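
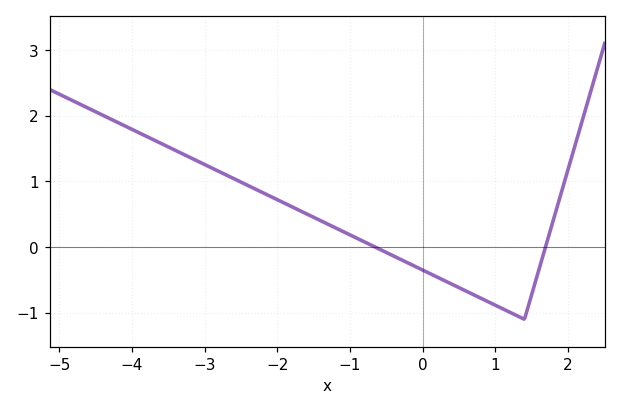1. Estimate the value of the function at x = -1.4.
0.401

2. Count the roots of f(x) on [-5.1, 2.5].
2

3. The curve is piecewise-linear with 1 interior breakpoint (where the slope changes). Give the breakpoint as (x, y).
(1.4, -1.1)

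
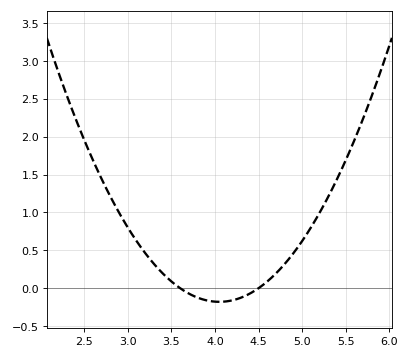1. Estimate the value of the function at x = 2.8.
1.21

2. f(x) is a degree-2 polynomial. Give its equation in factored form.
y = 0.89(x - 3.6)(x - 4.5)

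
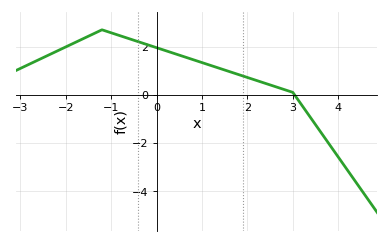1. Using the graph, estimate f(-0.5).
2.27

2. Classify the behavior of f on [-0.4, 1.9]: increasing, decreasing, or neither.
decreasing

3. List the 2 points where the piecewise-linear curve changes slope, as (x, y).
(-1.2, 2.7); (3, 0.1)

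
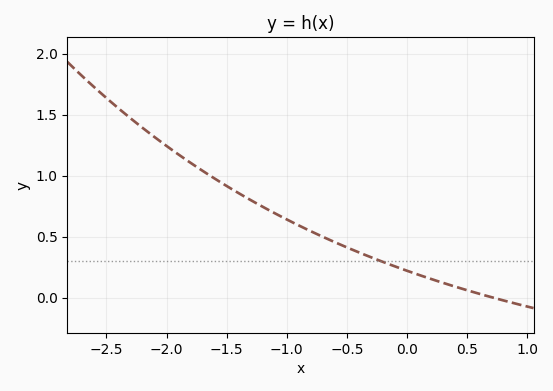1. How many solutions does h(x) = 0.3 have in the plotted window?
1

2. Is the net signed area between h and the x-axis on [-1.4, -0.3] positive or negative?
positive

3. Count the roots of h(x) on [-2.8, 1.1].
1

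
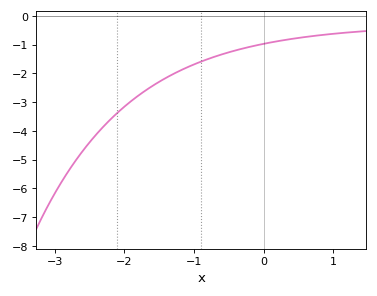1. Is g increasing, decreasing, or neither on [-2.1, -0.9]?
increasing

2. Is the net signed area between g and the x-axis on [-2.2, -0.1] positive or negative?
negative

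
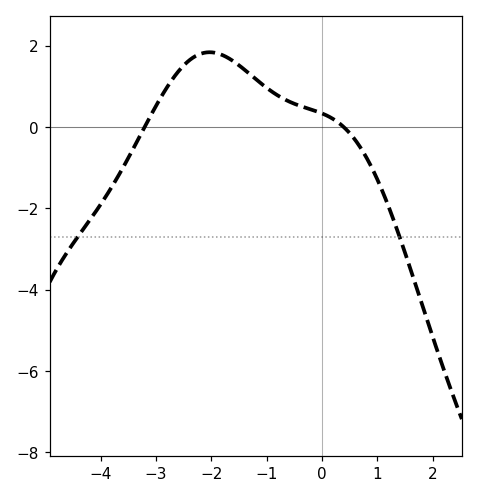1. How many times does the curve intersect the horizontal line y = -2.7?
2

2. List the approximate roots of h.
-3.2, 0.4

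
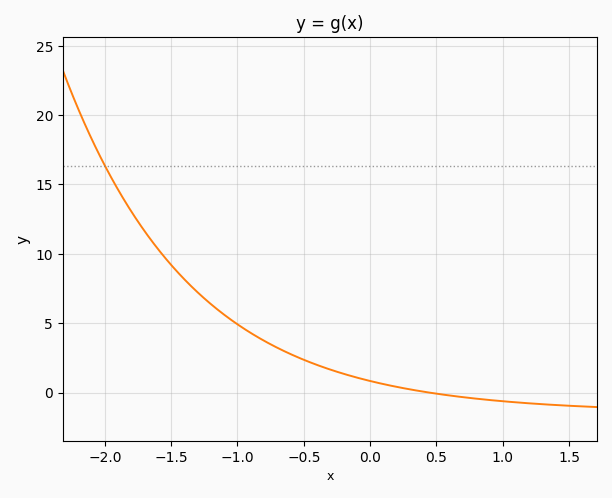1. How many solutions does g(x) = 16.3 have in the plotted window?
1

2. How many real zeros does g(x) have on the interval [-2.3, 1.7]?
1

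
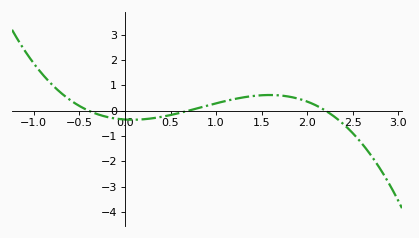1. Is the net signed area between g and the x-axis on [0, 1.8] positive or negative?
positive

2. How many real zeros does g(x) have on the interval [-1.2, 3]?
3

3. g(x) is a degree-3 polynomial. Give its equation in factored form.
y = -0.57(x + 0.4)(x - 0.7)(x - 2.2)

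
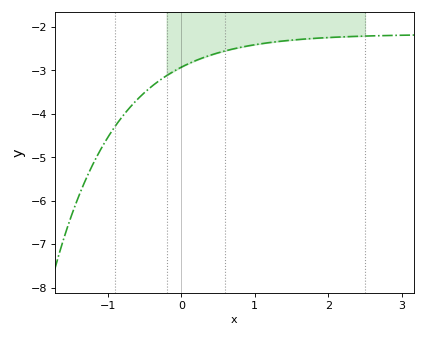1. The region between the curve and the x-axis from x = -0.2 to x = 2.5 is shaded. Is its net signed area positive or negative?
negative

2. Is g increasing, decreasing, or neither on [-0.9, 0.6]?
increasing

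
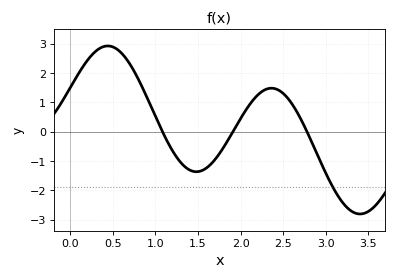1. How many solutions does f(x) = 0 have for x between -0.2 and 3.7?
3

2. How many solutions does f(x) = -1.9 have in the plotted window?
1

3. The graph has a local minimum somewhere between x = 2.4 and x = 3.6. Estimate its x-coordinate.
3.4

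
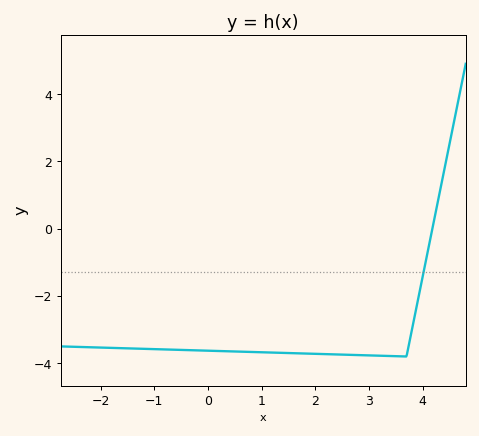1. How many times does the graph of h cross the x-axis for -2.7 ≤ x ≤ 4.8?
1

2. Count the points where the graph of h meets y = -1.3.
1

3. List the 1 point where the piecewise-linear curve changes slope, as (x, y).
(3.7, -3.8)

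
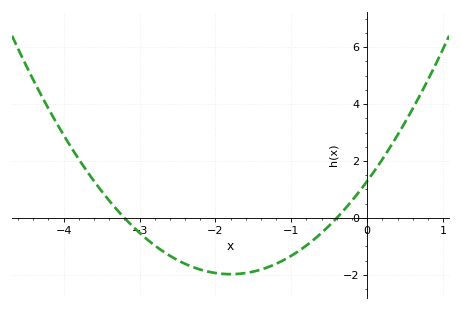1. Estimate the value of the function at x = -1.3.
-1.8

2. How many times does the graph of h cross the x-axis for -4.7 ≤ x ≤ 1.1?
2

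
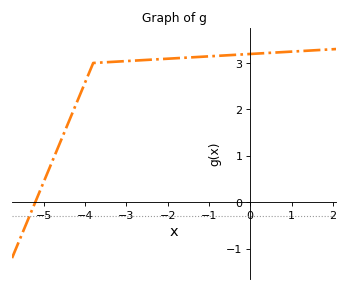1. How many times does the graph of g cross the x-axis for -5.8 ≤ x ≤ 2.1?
1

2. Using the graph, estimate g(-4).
2.6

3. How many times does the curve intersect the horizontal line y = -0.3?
1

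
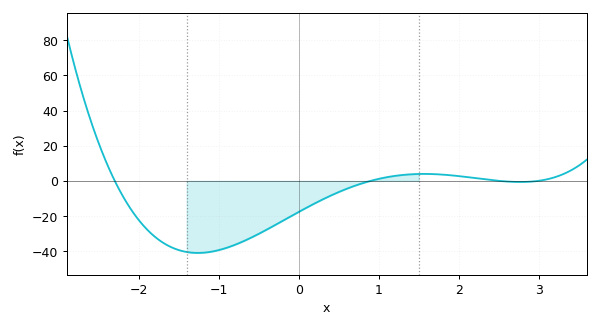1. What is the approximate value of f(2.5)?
0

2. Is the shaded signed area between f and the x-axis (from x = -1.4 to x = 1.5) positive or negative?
negative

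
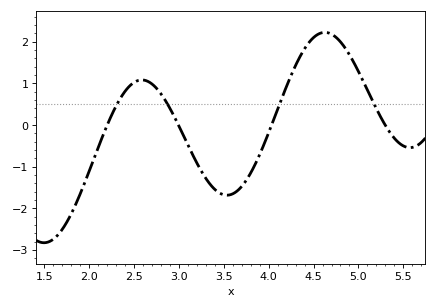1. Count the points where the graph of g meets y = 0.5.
4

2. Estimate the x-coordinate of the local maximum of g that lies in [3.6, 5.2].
4.63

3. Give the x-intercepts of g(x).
2.2, 2.99, 4.03, 5.3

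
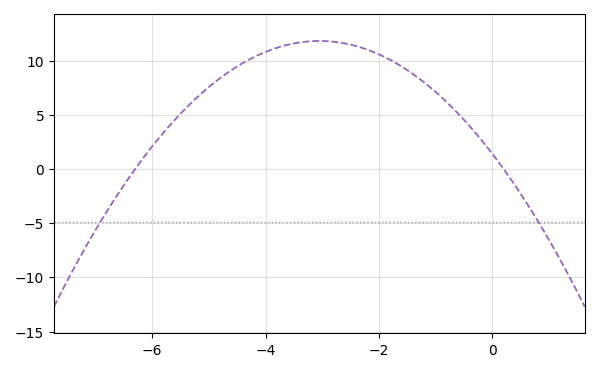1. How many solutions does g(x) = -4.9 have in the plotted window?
2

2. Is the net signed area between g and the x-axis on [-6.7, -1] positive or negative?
positive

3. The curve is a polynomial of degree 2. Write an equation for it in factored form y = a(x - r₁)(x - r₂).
y = -1.12(x + 6.3)(x - 0.2)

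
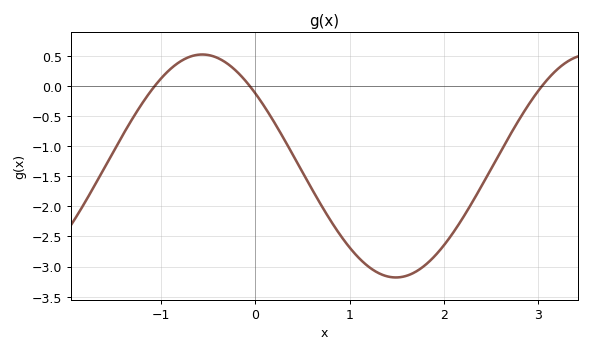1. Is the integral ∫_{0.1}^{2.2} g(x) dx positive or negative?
negative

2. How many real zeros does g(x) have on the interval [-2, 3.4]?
3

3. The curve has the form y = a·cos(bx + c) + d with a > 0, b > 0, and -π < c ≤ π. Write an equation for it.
y = 1.85cos(1.5x + 0.86) - 1.33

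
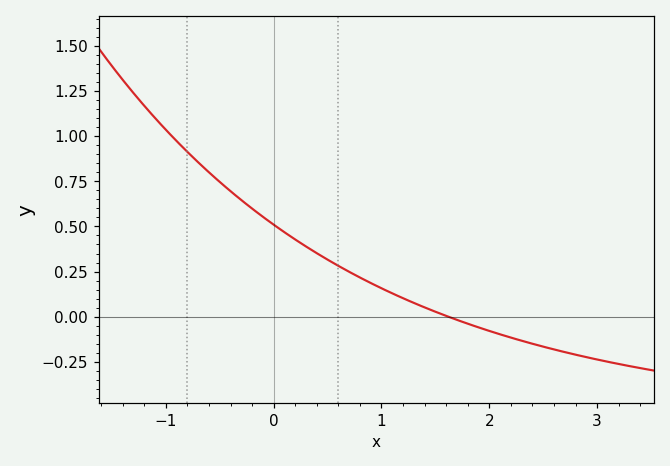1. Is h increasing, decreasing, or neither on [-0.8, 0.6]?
decreasing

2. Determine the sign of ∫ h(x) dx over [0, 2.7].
positive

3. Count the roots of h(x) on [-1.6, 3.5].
1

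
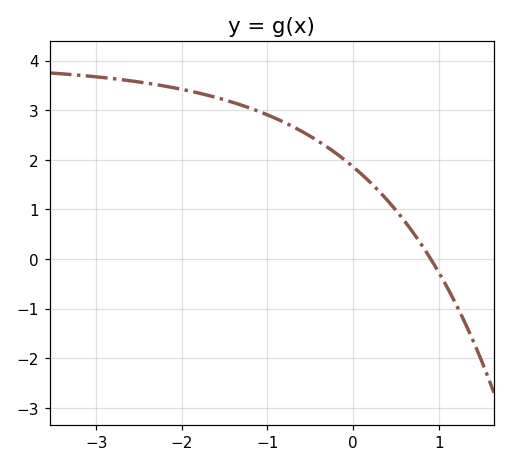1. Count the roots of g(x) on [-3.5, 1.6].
1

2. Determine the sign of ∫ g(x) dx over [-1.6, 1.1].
positive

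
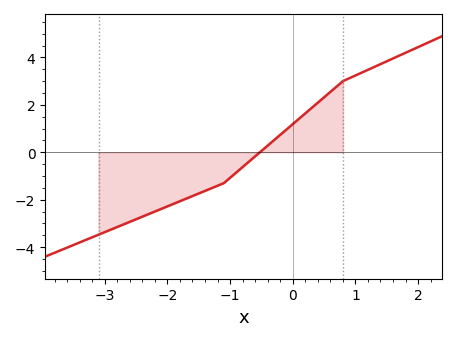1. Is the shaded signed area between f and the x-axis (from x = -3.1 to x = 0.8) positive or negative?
negative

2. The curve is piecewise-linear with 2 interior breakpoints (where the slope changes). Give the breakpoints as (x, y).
(-1.1, -1.3); (0.8, 3)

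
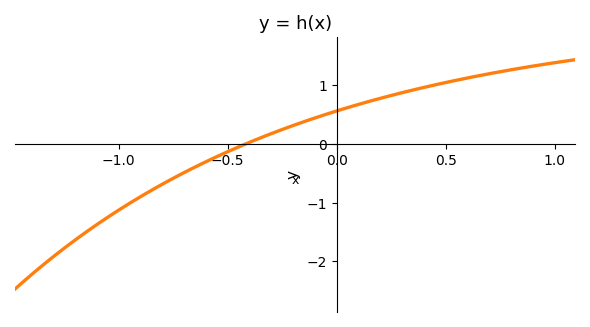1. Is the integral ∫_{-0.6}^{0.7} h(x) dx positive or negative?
positive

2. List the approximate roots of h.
-0.4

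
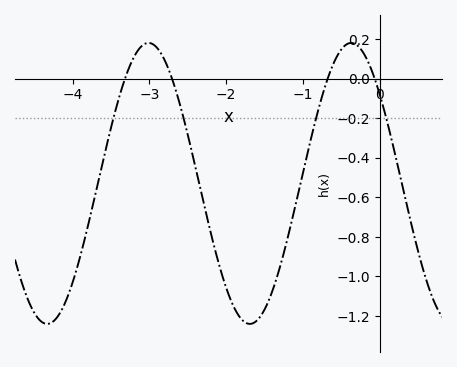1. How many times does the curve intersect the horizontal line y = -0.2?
4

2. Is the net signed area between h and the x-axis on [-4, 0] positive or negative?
negative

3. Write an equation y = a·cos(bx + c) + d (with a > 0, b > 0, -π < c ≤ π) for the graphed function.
y = 0.71cos(2.38x + 0.882) - 0.53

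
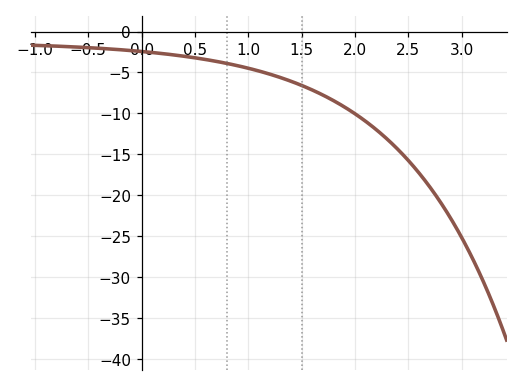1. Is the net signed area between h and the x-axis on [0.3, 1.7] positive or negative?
negative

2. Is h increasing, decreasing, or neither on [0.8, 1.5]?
decreasing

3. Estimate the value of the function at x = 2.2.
-12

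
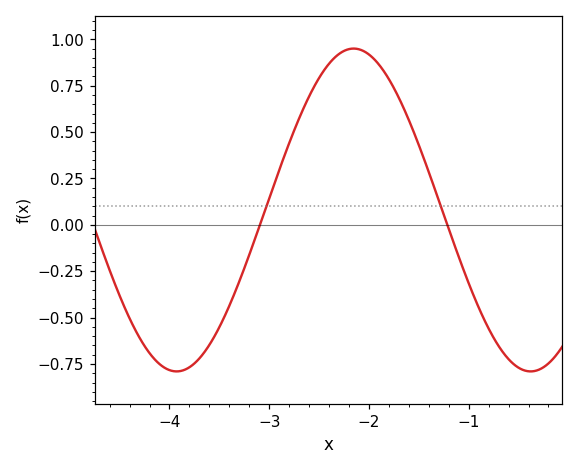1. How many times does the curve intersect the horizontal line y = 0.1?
2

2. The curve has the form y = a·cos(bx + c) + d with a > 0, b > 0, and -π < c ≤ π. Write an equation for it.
y = 0.87cos(1.8x - 2.5) + 0.08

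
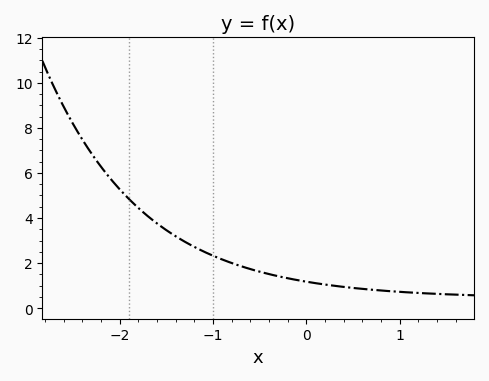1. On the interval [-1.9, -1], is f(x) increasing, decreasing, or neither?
decreasing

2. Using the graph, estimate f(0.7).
0.813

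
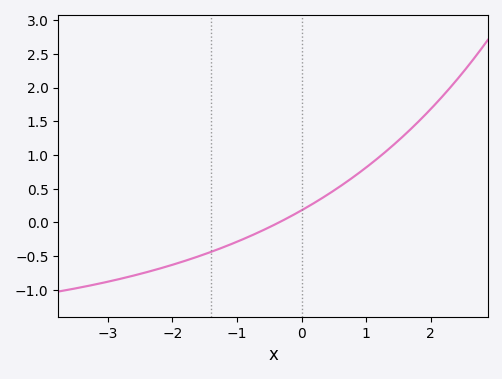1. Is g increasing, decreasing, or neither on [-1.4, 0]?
increasing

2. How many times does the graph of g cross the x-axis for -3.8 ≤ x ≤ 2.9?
1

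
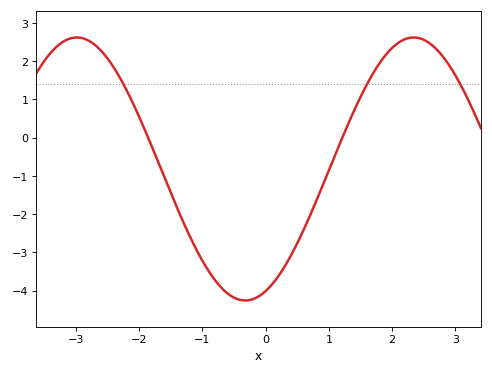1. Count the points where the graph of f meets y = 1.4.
3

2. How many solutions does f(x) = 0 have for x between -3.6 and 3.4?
2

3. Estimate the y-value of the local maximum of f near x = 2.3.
2.6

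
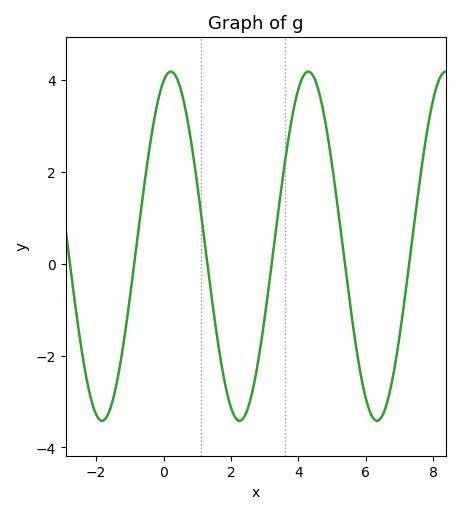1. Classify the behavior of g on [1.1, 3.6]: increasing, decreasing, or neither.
neither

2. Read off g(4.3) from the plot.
4.18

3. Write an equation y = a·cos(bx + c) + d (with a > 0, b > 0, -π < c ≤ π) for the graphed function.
y = 3.8cos(1.54x - 0.332) + 0.38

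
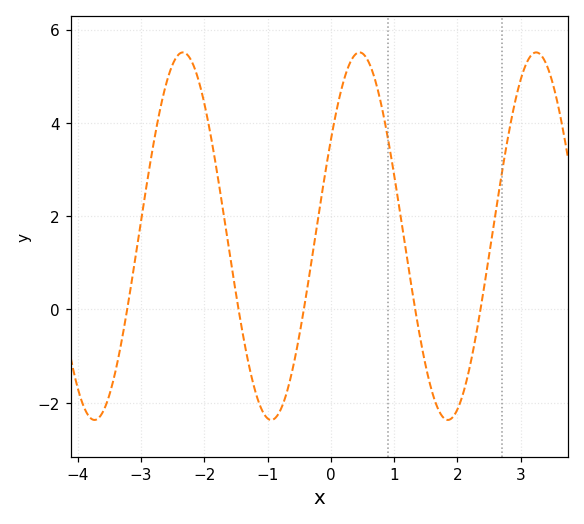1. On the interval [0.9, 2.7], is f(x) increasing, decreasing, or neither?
neither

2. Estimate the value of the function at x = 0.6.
5.3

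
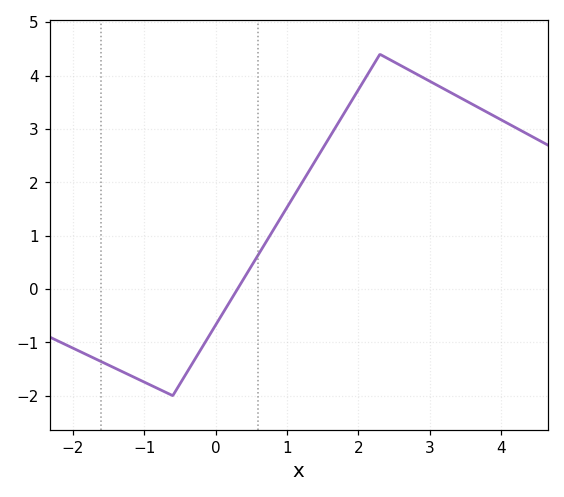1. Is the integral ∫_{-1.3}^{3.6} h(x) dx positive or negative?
positive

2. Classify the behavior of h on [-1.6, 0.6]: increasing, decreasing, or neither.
neither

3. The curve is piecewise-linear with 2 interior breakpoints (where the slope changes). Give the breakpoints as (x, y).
(-0.6, -2); (2.3, 4.4)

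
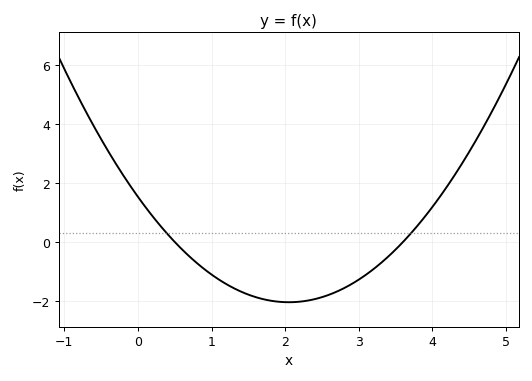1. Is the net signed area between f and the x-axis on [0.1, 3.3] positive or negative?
negative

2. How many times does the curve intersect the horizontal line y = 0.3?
2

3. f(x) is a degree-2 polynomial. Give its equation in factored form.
y = 0.85(x - 0.5)(x - 3.6)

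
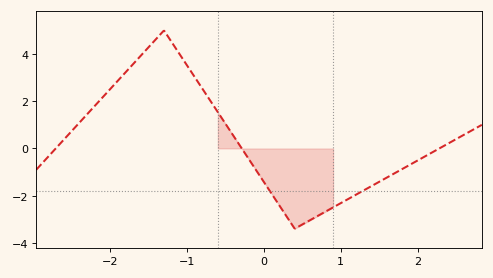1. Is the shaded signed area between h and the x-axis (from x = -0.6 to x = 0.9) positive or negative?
negative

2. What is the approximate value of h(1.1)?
-2.13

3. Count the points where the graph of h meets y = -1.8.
2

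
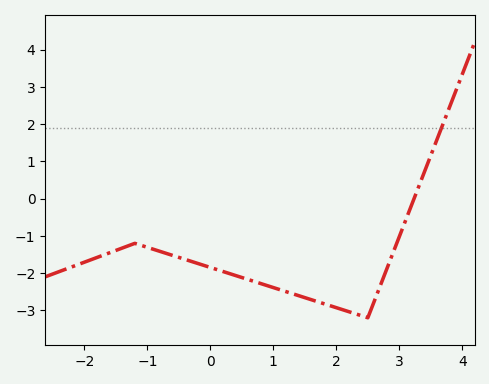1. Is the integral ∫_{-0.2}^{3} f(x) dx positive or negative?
negative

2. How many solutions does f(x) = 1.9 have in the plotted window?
1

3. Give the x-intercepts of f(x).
3.2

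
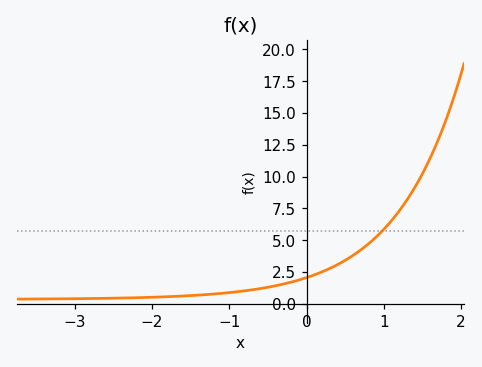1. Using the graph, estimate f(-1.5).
0.5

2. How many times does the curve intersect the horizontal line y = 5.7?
1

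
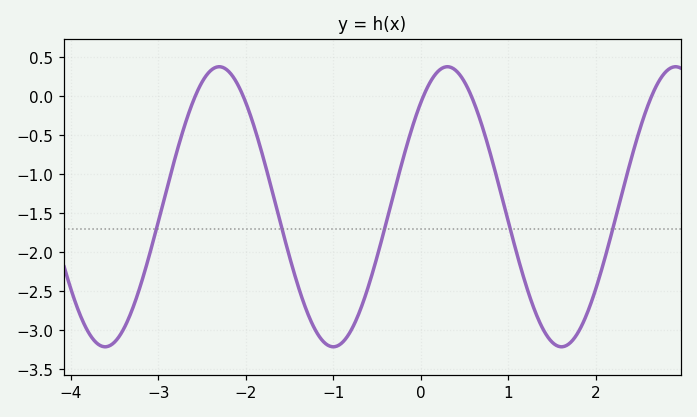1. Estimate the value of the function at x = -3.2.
-2.4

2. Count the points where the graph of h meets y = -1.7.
5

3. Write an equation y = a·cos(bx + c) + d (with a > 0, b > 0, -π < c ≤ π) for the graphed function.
y = 1.8cos(2.4x - 0.73) - 1.42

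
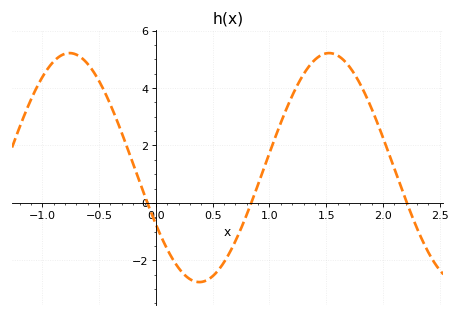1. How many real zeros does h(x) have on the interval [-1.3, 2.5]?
3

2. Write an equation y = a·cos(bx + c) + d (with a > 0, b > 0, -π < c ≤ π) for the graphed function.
y = 3.99cos(2.75x + 2.09) + 1.23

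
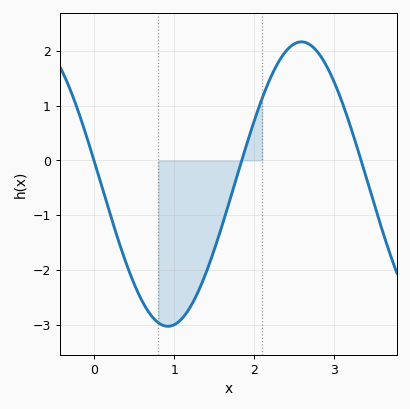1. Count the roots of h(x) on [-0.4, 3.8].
3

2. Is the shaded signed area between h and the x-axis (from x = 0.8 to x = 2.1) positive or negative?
negative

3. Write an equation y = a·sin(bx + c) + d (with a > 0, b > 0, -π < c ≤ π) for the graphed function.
y = 2.59sin(1.9x + 3) - 0.43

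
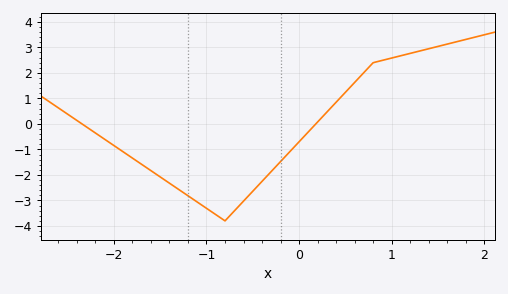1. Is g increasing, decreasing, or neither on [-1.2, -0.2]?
neither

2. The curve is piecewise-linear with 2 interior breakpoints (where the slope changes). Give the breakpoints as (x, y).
(-0.8, -3.8); (0.8, 2.4)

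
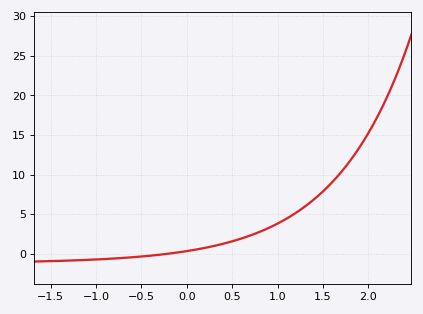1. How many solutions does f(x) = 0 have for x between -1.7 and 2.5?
1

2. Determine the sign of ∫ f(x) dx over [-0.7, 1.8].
positive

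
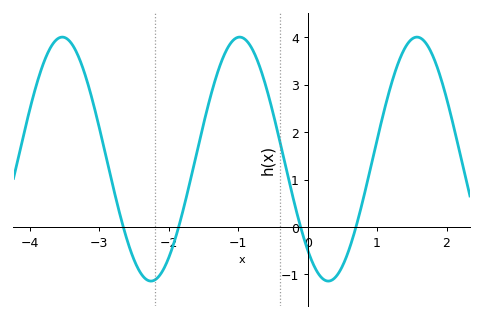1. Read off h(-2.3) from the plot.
-1.13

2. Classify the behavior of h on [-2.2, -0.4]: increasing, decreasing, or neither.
neither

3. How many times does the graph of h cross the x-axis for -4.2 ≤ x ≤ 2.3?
4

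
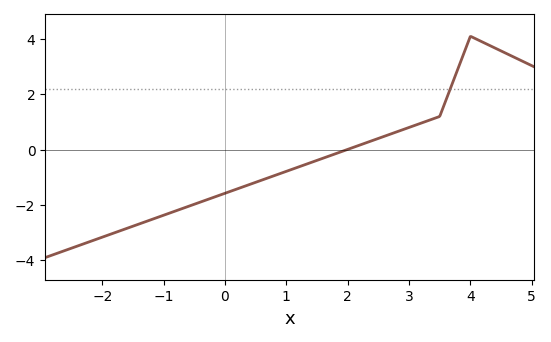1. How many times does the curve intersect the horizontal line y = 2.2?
1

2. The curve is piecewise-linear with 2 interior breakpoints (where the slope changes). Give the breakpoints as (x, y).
(3.5, 1.2); (4, 4.1)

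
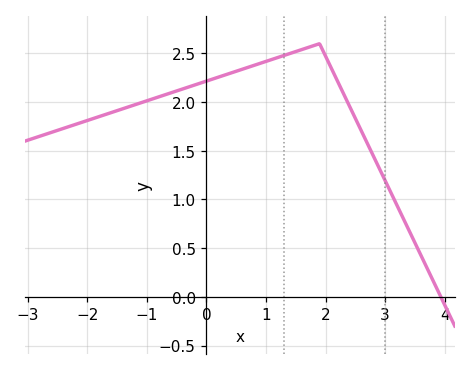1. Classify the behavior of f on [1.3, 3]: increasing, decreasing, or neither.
neither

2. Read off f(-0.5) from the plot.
2.11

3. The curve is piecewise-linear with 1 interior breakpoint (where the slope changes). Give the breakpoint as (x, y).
(1.9, 2.6)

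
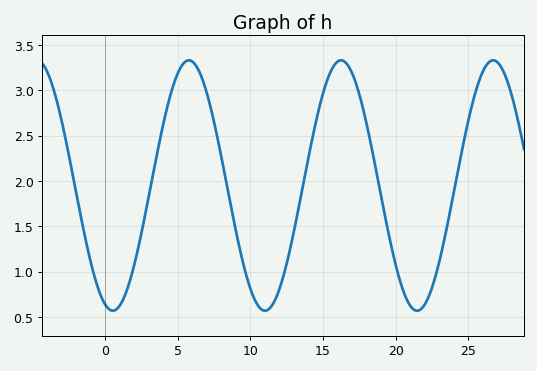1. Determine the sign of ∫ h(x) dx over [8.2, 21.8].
positive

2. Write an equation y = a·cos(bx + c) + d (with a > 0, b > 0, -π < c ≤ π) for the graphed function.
y = 1.38cos(0.6x + 2.8) + 1.95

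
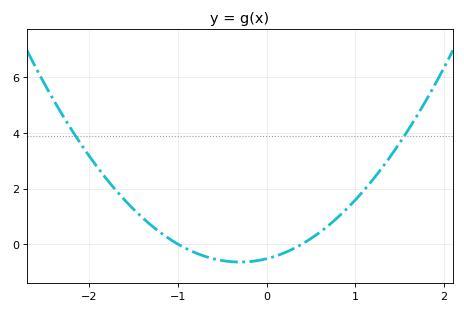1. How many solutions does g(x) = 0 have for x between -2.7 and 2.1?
2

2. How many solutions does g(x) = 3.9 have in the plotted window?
2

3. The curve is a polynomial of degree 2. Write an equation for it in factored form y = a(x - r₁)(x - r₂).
y = 1.32(x + 1)(x - 0.4)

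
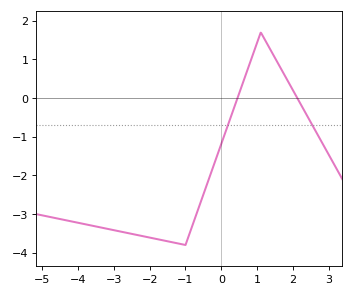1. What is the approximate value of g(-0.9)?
-3.54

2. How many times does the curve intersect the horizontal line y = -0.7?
2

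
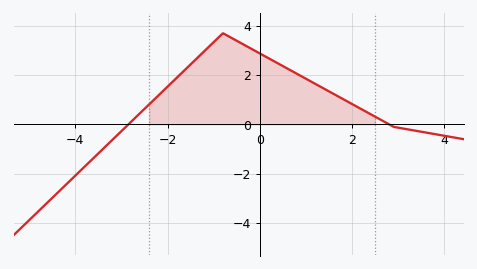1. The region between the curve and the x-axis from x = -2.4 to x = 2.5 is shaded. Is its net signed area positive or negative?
positive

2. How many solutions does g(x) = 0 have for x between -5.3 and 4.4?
2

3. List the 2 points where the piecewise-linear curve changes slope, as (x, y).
(-0.8, 3.7); (2.9, -0.1)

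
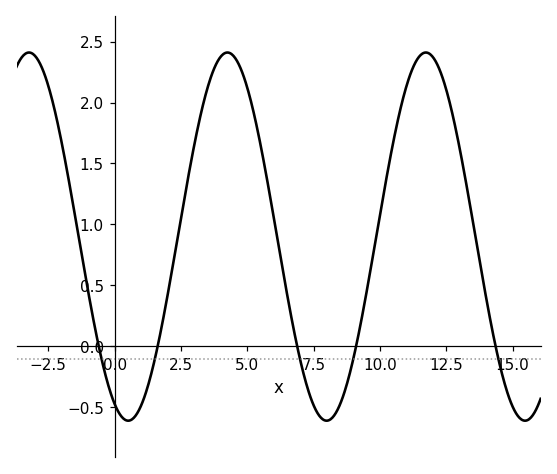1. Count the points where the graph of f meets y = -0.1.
5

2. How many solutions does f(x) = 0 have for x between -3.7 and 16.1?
5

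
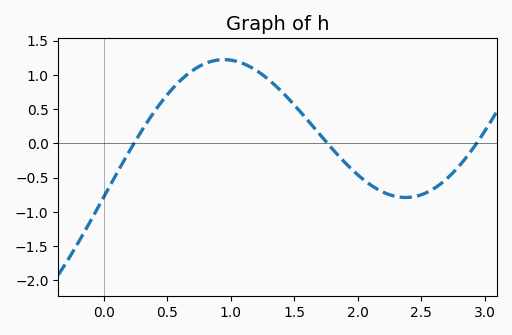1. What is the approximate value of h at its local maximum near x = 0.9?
1.22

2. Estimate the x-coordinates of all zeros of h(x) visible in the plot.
0.237, 1.76, 2.94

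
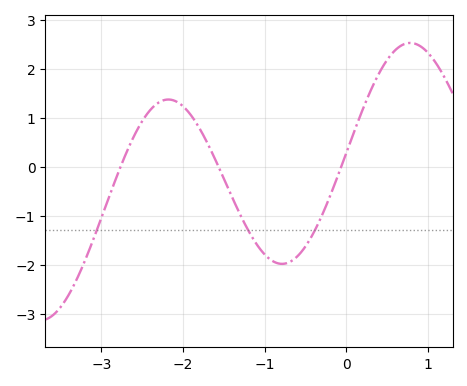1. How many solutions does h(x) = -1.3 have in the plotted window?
3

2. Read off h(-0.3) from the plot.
-1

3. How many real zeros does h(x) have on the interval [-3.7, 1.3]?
3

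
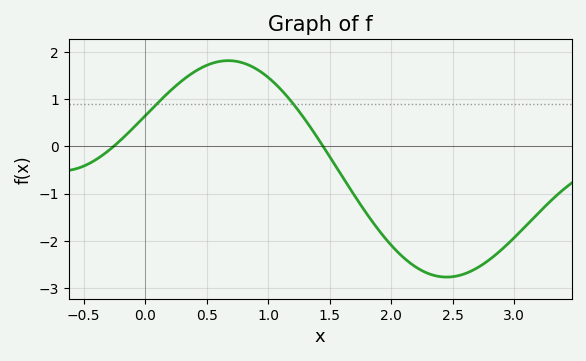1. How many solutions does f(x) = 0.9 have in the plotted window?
2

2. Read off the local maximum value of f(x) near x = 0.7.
1.8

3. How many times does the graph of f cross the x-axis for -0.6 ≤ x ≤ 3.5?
2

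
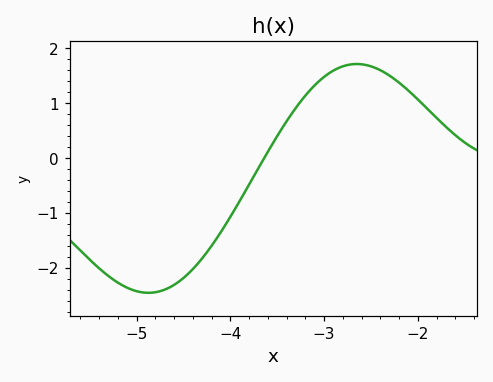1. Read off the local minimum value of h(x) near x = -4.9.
-2.46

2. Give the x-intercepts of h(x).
-3.64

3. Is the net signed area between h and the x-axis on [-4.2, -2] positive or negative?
positive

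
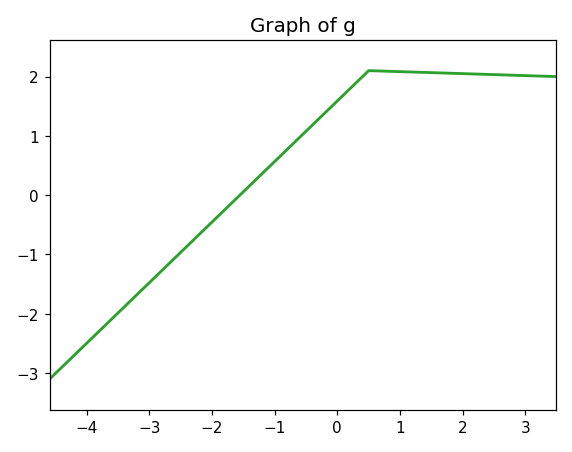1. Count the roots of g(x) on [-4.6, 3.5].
1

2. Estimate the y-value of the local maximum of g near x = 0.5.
2.1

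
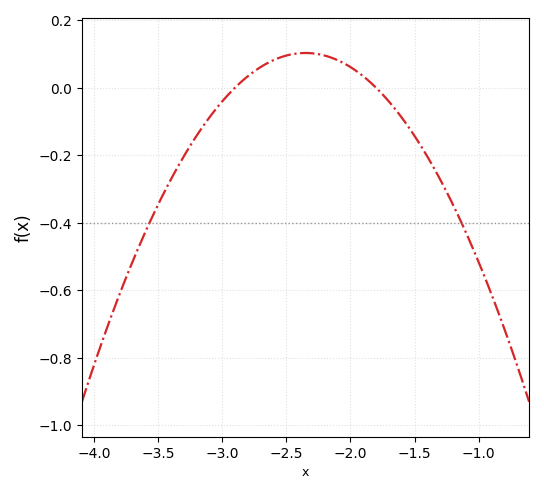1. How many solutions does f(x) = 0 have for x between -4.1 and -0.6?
2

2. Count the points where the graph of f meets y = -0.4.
2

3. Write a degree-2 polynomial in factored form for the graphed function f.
y = -0.34(x + 2.9)(x + 1.8)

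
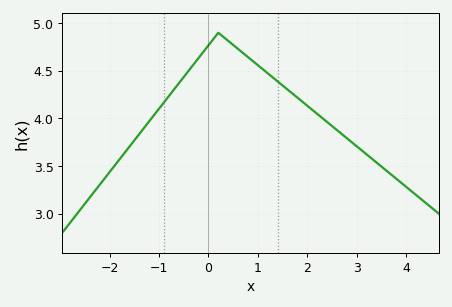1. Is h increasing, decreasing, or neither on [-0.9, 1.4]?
neither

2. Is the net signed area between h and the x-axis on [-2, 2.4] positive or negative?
positive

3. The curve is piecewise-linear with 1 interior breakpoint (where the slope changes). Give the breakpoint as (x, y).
(0.2, 4.9)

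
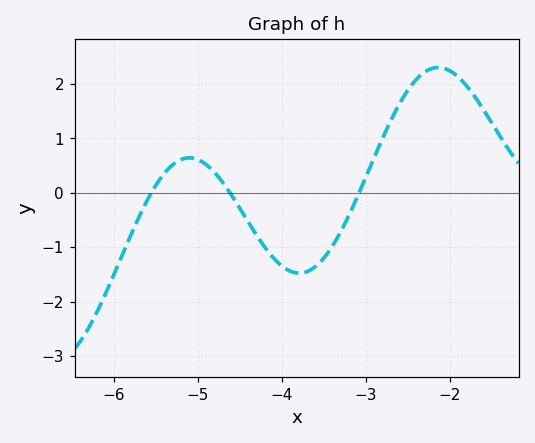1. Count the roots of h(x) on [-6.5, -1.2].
3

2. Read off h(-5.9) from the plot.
-1.1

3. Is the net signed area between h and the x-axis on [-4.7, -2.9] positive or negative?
negative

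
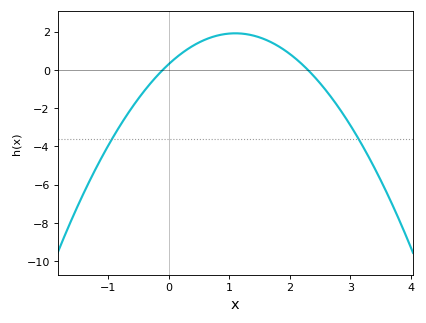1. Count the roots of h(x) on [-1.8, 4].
2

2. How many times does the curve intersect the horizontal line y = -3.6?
2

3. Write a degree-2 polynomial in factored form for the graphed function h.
y = -1.33(x + 0.1)(x - 2.3)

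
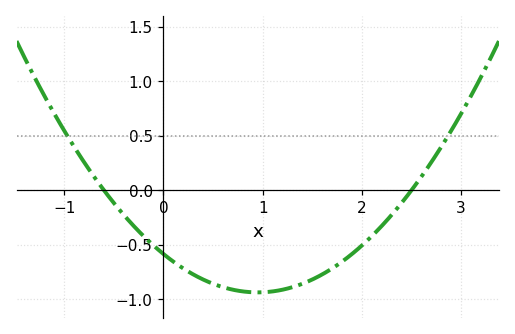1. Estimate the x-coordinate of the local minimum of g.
0.95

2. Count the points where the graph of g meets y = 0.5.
2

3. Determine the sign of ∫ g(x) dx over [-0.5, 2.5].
negative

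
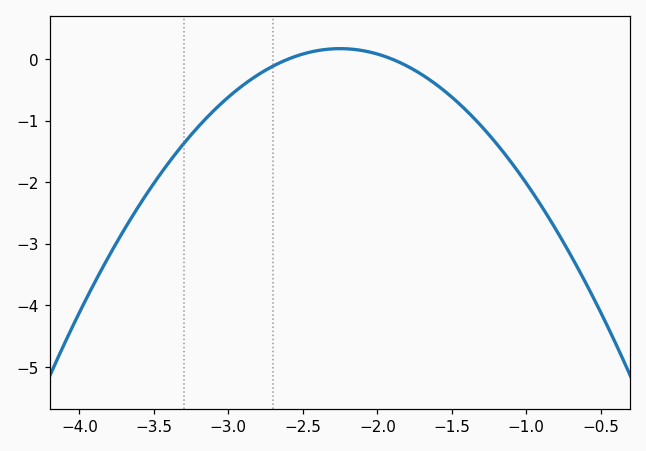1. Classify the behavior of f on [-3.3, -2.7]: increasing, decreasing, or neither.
increasing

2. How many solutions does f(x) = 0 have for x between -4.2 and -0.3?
2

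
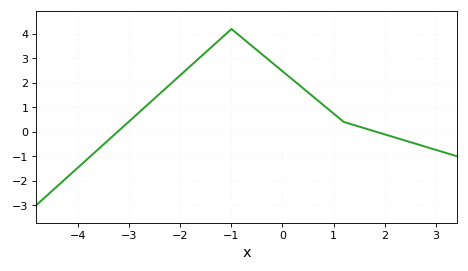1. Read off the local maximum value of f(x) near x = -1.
4.2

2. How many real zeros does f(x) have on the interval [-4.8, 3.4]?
2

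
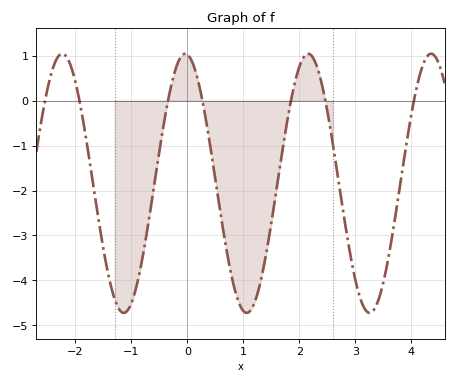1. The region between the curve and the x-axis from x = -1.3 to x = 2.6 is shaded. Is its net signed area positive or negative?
negative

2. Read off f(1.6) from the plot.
-1.92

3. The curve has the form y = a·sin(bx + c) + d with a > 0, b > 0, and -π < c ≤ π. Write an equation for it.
y = 2.88sin(2.86x + 1.68) - 1.84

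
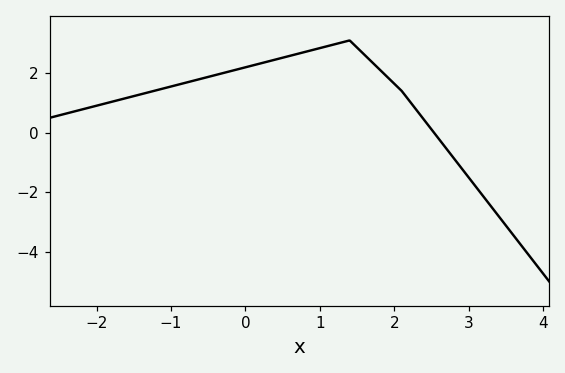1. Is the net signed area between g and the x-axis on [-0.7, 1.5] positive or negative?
positive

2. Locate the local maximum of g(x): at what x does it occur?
1.4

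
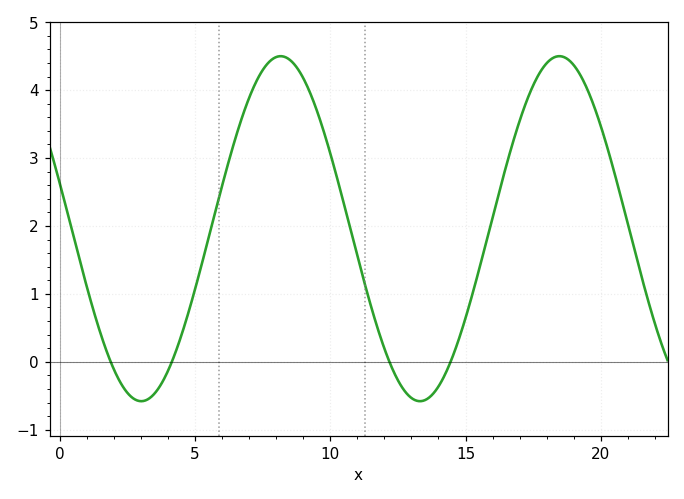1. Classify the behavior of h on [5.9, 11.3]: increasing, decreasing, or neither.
neither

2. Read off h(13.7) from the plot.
-0.511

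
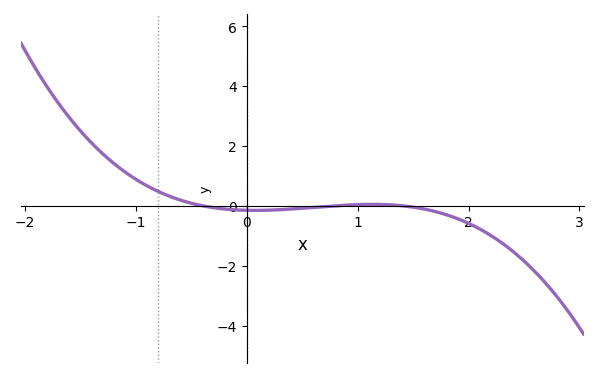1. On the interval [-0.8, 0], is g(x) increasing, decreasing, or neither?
decreasing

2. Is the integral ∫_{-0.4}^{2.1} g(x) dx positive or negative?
negative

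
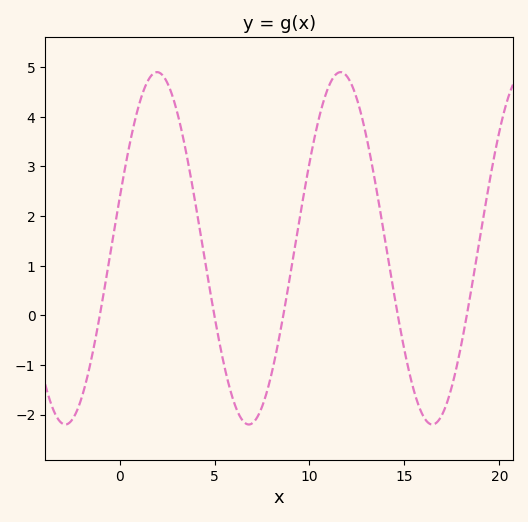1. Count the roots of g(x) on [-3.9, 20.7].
5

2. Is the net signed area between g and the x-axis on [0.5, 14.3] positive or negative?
positive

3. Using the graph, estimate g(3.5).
3.3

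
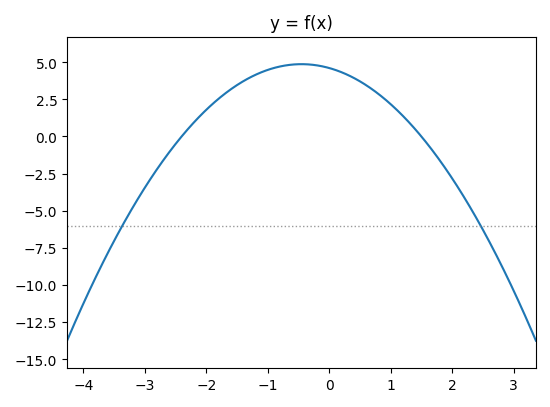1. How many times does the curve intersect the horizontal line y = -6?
2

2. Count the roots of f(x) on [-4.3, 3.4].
2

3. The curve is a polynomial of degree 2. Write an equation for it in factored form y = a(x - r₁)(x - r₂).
y = -1.28(x + 2.4)(x - 1.5)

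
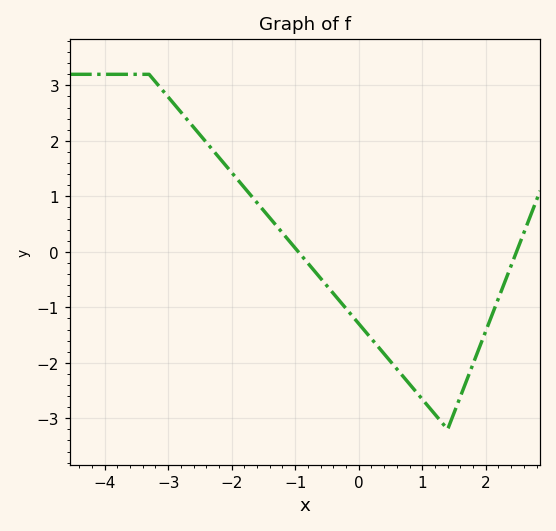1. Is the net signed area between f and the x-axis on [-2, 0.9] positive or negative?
negative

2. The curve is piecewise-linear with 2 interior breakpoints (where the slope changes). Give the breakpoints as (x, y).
(-3.3, 3.2); (1.4, -3.2)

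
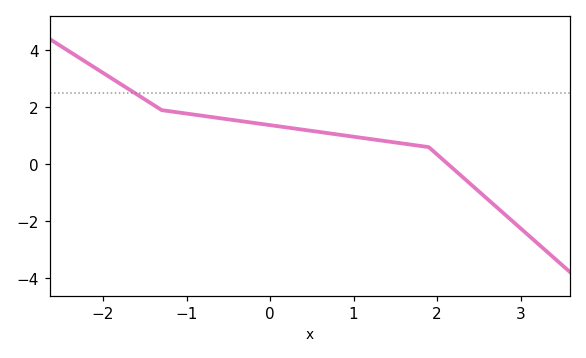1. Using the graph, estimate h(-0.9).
1.8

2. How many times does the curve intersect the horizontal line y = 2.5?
1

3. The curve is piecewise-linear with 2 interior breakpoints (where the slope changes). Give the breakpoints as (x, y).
(-1.3, 1.9); (1.9, 0.6)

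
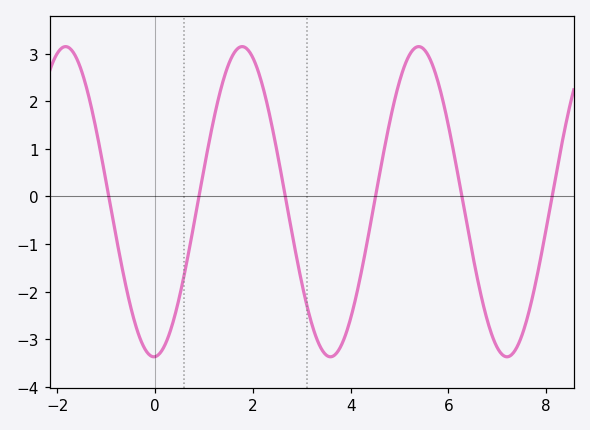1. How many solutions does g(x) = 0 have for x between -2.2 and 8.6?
6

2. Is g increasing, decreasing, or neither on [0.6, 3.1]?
neither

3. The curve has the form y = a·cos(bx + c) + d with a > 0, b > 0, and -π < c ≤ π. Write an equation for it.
y = 3.26cos(1.7x - 3.1) - 0.11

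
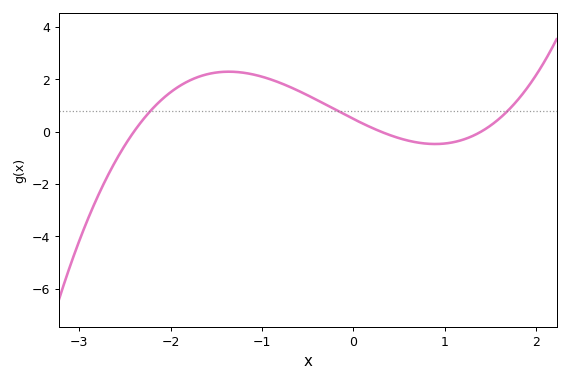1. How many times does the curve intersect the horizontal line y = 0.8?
3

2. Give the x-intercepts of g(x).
-2.4, 0.3, 1.4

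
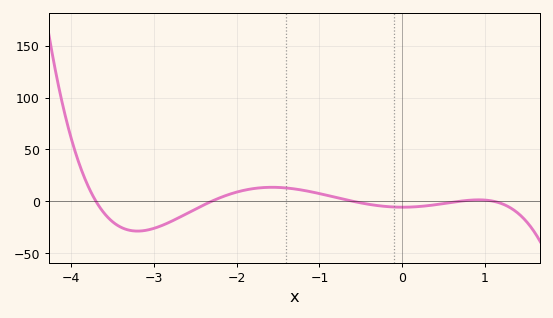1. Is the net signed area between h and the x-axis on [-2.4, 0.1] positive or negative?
positive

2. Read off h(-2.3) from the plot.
0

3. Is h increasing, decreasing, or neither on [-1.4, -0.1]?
decreasing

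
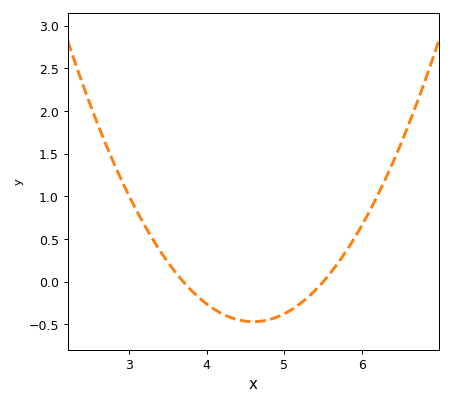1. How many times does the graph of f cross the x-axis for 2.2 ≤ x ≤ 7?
2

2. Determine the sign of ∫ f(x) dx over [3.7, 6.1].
negative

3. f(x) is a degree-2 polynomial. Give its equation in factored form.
y = 0.58(x - 3.7)(x - 5.5)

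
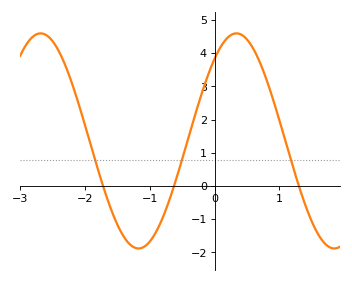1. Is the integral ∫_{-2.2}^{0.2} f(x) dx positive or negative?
positive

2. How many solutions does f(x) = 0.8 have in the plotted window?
3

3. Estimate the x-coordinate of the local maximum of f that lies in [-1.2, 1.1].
0.336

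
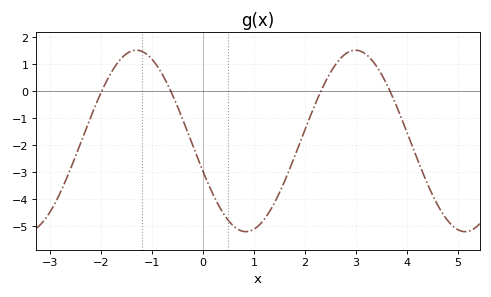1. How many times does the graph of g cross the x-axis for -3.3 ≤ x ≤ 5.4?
4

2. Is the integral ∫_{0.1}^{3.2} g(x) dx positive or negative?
negative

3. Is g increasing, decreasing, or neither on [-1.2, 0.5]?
decreasing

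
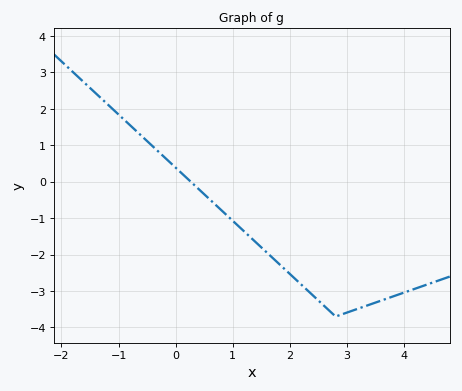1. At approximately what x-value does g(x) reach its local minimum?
2.8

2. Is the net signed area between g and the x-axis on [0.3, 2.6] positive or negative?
negative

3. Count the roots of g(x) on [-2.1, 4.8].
1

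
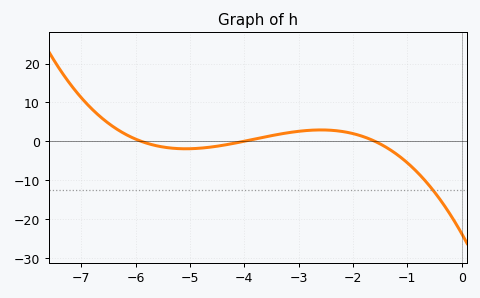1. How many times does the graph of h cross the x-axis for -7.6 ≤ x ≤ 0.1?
3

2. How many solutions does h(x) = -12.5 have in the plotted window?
1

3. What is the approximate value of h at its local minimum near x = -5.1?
-1.94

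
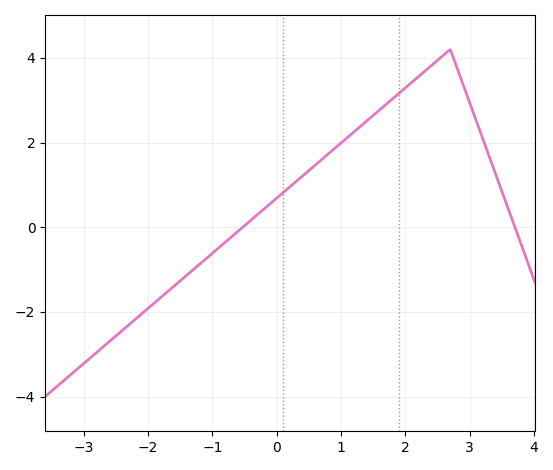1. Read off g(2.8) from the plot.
3.78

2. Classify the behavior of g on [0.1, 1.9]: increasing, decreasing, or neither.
increasing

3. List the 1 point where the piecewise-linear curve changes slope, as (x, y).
(2.7, 4.2)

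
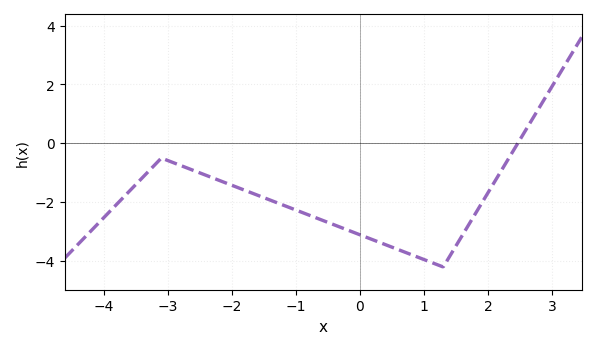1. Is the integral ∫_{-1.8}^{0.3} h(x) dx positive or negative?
negative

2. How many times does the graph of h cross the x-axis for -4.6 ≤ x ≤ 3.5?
1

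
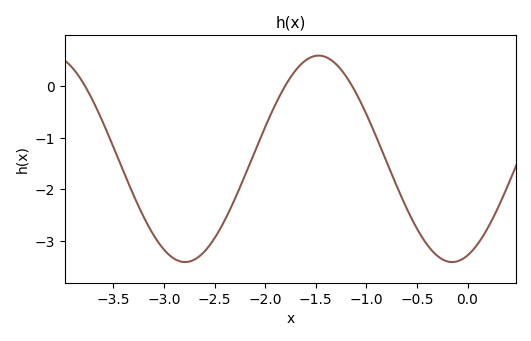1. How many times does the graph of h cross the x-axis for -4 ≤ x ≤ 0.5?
3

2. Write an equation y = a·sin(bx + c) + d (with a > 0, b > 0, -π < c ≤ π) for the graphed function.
y = 2sin(2.38x - 1.21) - 1.41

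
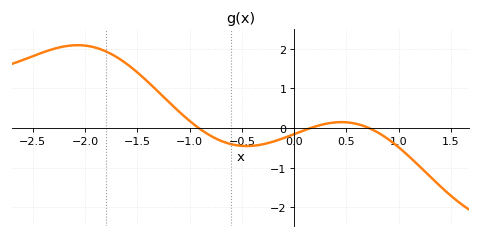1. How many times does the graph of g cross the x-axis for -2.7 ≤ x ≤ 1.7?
3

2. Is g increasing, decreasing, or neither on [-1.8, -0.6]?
decreasing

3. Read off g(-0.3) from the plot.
-0.412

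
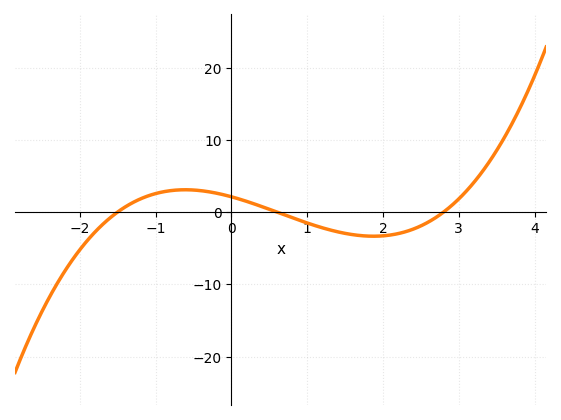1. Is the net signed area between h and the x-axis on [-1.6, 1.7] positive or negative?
positive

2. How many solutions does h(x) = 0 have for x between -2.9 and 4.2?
3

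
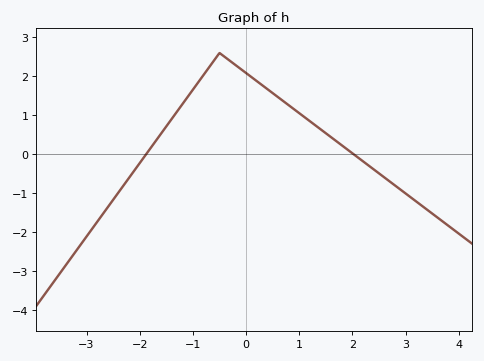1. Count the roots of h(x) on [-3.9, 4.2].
2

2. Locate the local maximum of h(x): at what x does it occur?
-0.4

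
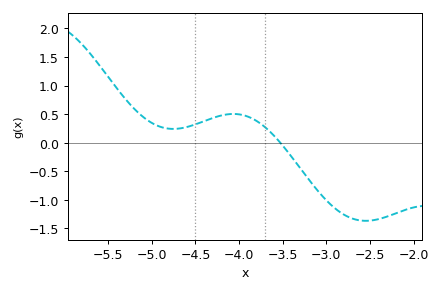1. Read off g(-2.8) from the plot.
-1.25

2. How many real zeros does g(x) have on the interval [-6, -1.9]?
1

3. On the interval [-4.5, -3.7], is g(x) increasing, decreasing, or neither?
neither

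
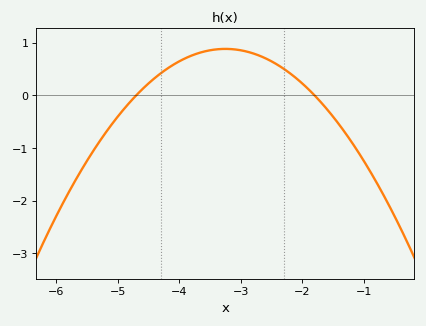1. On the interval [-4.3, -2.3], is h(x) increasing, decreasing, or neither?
neither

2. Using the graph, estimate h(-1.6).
-0.26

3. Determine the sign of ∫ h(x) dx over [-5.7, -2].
positive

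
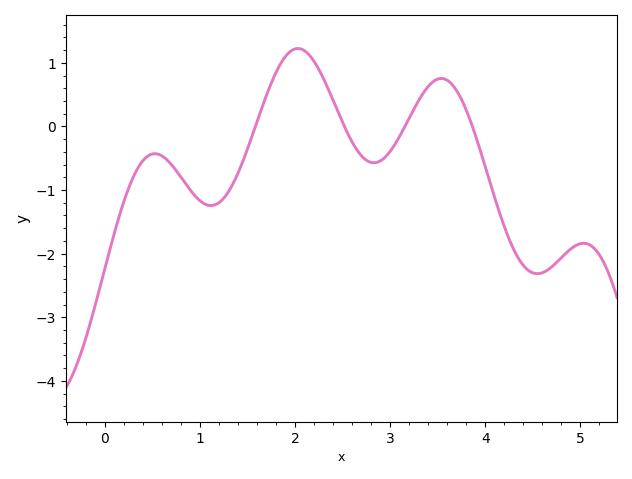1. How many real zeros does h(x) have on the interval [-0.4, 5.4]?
4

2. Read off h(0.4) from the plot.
-0.5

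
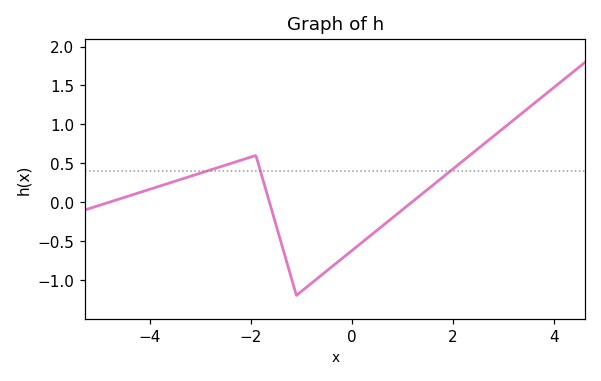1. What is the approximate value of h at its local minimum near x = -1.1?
-1.2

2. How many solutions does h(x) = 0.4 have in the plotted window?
3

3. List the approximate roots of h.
-4.8, -1.63, 1.19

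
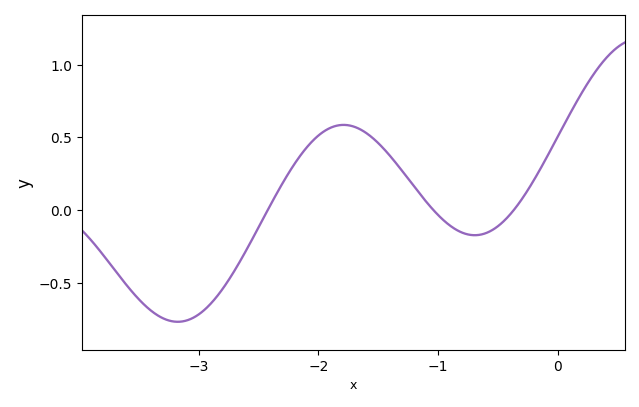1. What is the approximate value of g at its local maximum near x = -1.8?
0.6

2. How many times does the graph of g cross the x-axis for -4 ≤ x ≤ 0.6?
3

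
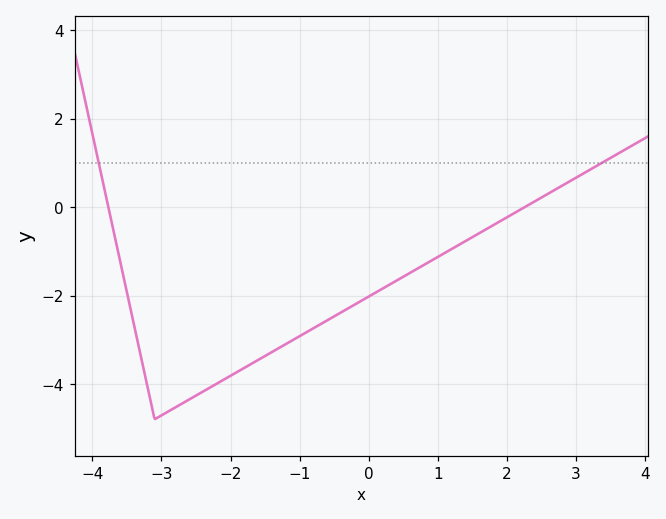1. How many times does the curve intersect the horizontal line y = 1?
2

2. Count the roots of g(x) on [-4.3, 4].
2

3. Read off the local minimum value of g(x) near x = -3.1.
-4.8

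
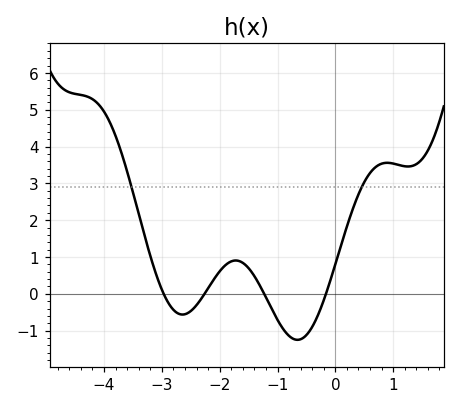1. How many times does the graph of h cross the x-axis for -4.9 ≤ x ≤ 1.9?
4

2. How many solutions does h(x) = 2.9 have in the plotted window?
2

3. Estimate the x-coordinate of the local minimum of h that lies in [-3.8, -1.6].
-2.64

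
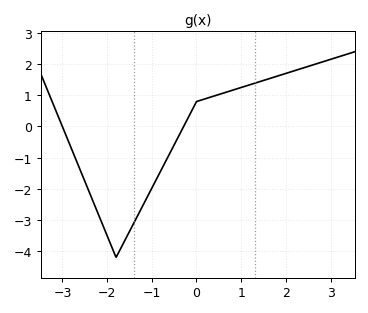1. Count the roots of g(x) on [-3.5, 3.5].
2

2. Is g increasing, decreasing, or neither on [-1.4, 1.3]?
increasing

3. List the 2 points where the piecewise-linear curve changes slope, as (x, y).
(-1.8, -4.2); (0, 0.8)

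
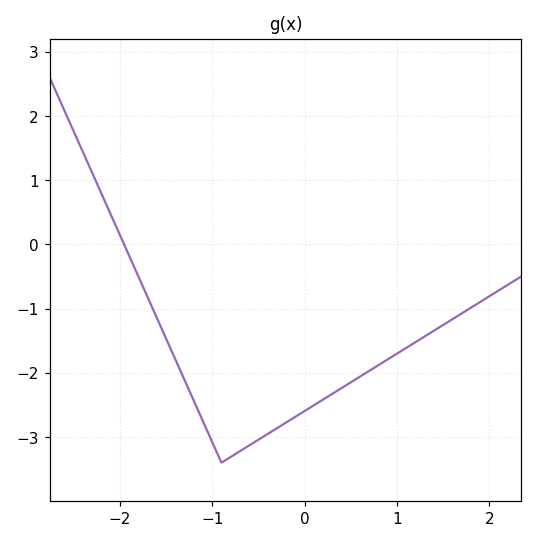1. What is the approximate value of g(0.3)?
-2.3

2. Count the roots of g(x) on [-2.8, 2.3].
1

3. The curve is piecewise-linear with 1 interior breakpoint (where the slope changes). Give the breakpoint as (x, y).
(-0.9, -3.4)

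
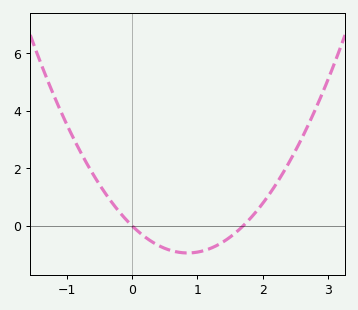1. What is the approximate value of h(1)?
-0.91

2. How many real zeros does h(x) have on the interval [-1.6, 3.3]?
2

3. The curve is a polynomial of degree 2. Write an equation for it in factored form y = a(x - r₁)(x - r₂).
y = 1.3(x - 0)(x - 1.7)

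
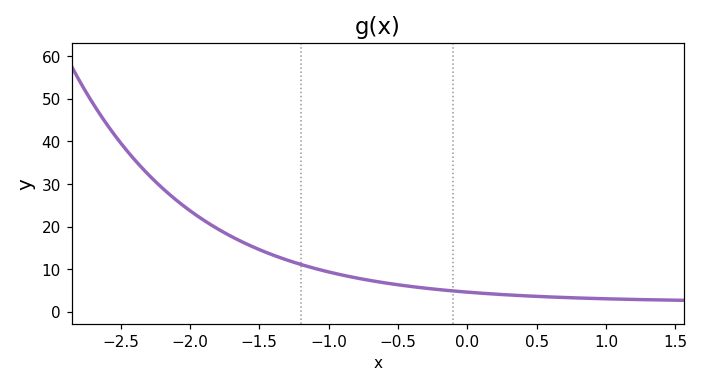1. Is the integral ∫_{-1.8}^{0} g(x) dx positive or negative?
positive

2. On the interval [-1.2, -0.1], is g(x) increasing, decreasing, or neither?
decreasing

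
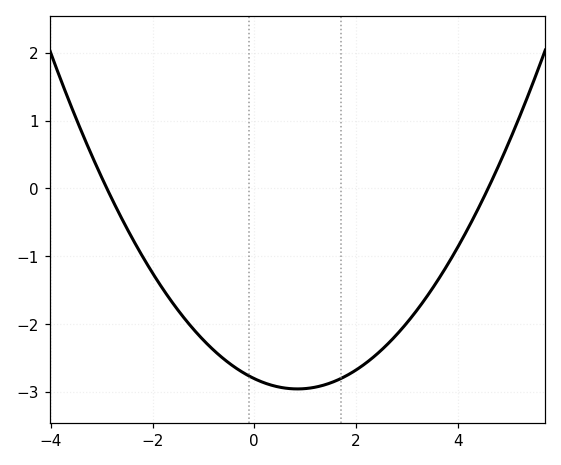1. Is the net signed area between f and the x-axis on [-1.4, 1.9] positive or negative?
negative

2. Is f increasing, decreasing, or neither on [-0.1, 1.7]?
neither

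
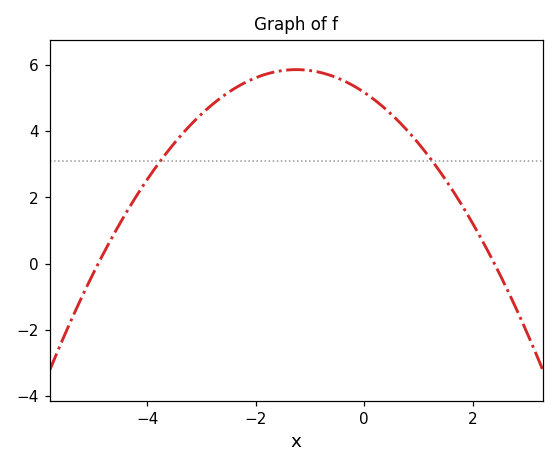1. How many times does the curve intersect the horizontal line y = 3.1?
2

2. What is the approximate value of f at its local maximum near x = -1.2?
5.86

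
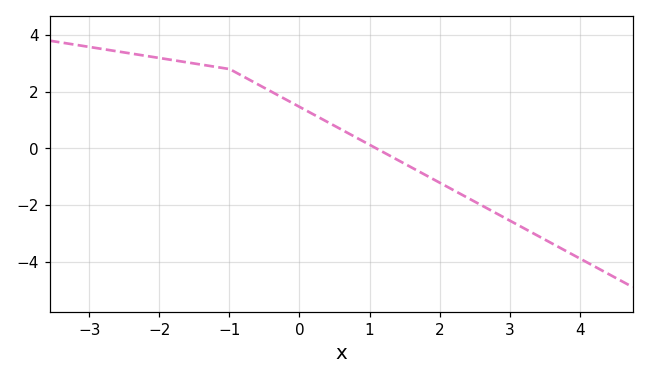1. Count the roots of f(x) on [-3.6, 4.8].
1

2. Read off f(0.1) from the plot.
1.4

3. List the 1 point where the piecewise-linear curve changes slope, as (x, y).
(-1, 2.8)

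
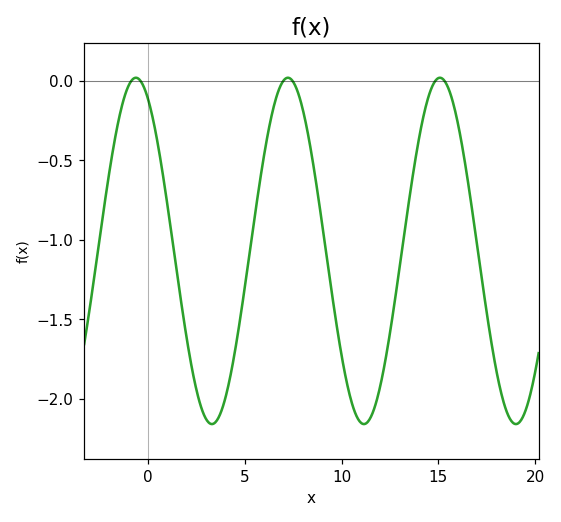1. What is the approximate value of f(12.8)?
-1.35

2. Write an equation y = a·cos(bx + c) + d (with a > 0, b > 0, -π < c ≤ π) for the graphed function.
y = 1.09cos(0.8x + 0.5) - 1.07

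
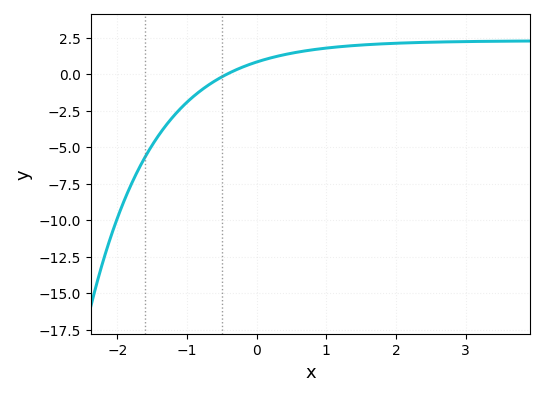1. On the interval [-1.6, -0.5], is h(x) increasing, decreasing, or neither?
increasing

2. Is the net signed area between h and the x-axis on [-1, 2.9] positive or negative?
positive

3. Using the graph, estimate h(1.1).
1.84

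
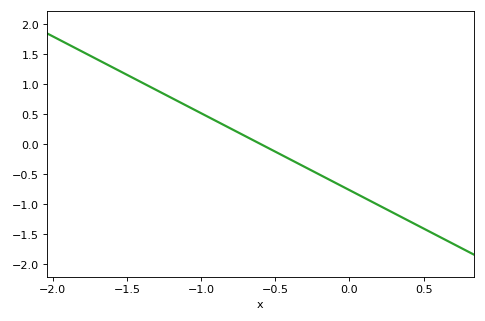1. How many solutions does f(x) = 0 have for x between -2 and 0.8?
1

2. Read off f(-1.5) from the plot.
1.15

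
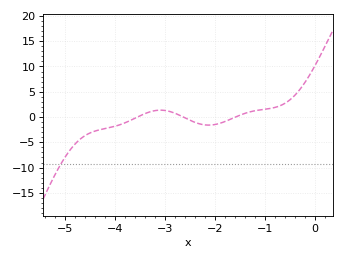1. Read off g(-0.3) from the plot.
5.5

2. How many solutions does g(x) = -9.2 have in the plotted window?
1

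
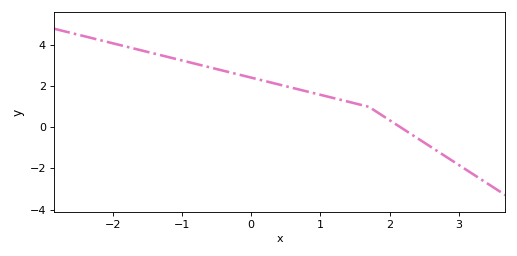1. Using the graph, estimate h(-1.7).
3.84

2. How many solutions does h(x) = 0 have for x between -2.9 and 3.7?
1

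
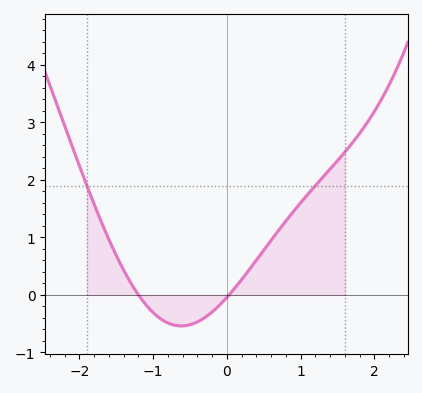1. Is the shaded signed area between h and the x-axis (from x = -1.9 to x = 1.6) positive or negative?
positive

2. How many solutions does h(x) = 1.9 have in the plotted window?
2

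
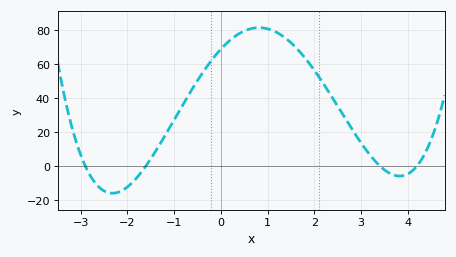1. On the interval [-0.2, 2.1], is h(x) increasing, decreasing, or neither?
neither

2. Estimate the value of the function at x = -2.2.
-16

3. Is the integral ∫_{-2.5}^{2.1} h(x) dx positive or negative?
positive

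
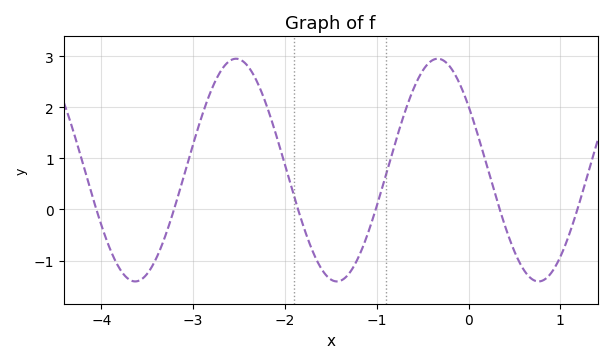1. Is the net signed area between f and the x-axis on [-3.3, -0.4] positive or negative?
positive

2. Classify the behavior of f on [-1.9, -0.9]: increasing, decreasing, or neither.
neither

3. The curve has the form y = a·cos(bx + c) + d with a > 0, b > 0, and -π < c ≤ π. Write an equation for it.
y = 2.18cos(2.86x + 0.96) + 0.77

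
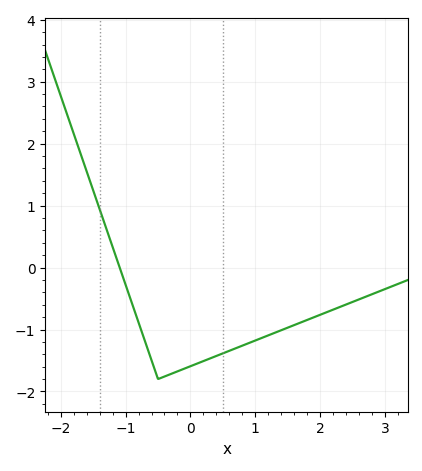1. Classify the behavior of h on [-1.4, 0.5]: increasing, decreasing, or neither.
neither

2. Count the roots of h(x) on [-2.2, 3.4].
1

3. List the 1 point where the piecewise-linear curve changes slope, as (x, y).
(-0.5, -1.8)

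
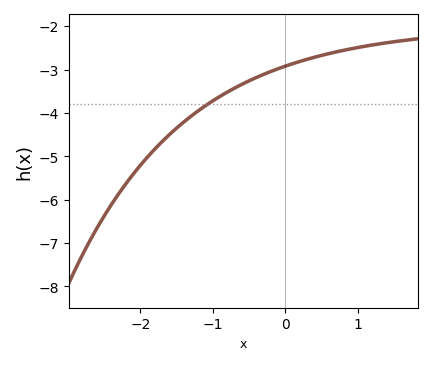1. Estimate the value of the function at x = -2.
-5.2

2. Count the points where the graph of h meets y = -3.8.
1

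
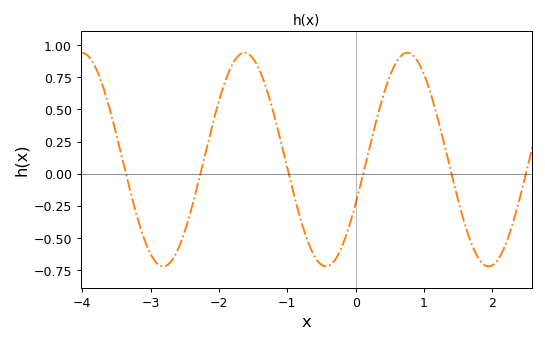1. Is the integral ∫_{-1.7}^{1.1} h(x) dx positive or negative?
positive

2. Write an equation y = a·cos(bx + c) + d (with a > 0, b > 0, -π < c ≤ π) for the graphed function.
y = 0.83cos(2.6x - 2) + 0.11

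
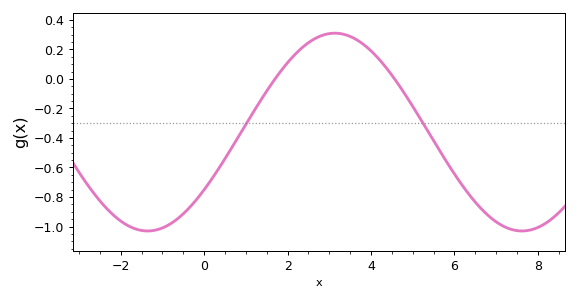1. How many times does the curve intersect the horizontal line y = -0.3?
2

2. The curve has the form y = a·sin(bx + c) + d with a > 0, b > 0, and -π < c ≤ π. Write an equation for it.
y = 0.67sin(0.7x - 0.62) - 0.36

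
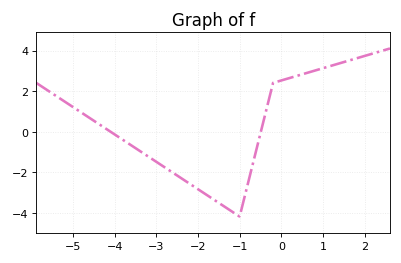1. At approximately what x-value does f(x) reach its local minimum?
-1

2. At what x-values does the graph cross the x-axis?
-4.11, -0.491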